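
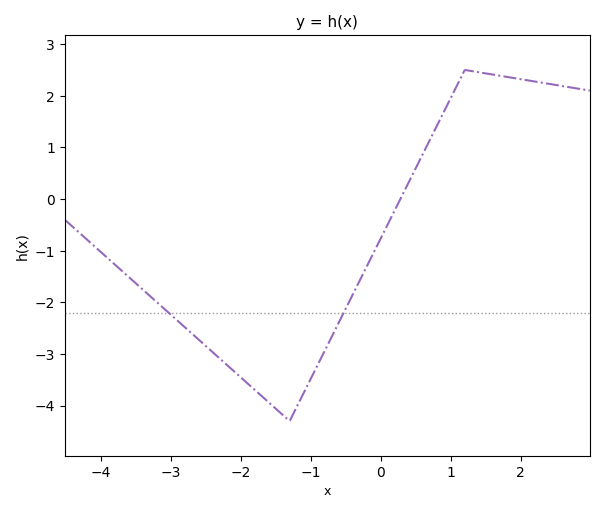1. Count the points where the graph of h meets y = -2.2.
2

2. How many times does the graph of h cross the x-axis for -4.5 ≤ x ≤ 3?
1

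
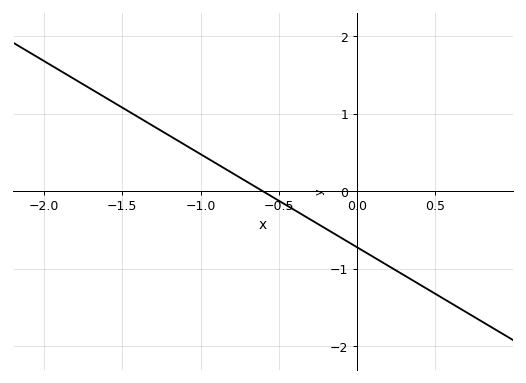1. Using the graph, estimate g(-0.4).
-0.24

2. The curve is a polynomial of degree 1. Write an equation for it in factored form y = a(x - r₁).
y = -1.2(x + 0.6)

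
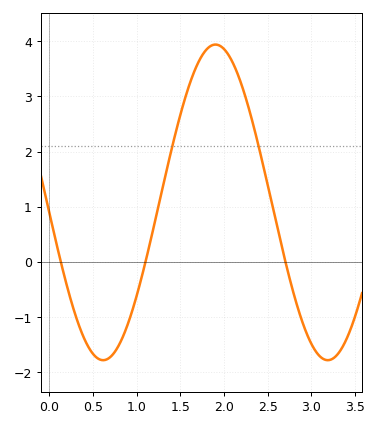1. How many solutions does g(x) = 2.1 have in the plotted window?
2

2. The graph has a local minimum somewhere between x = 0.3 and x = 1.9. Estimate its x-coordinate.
0.6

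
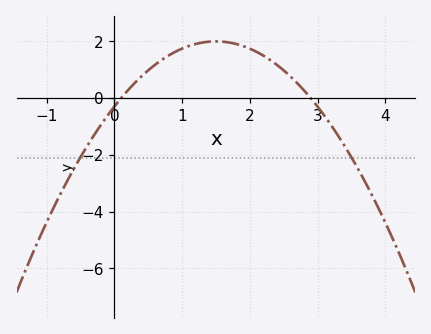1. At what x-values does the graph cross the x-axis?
0.1, 2.9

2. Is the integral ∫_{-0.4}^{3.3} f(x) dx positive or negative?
positive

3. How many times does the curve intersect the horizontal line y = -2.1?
2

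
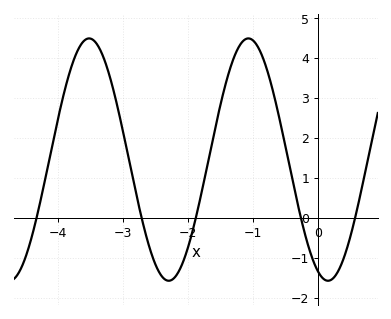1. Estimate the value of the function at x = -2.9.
1.37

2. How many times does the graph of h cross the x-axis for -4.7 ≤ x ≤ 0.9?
5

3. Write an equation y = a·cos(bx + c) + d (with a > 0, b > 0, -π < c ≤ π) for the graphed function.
y = 3.04cos(2.56x + 2.74) + 1.46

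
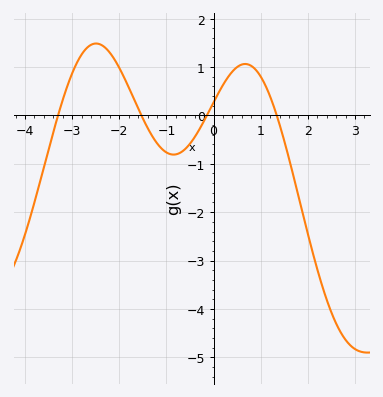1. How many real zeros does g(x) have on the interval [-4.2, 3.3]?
4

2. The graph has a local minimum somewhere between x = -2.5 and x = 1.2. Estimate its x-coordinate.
-0.846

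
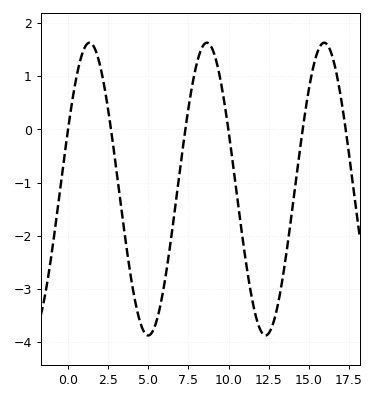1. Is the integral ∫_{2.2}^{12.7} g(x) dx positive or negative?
negative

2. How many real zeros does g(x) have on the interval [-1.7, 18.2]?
6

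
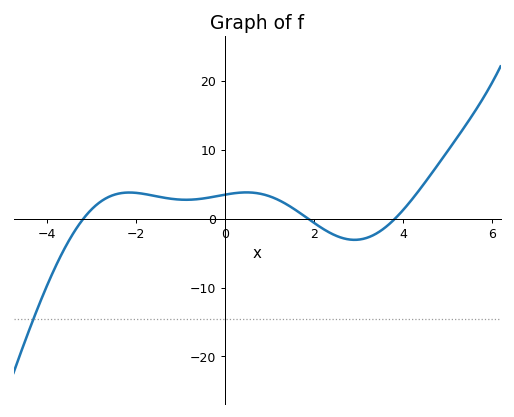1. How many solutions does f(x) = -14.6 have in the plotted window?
1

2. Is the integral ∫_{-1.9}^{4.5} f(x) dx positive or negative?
positive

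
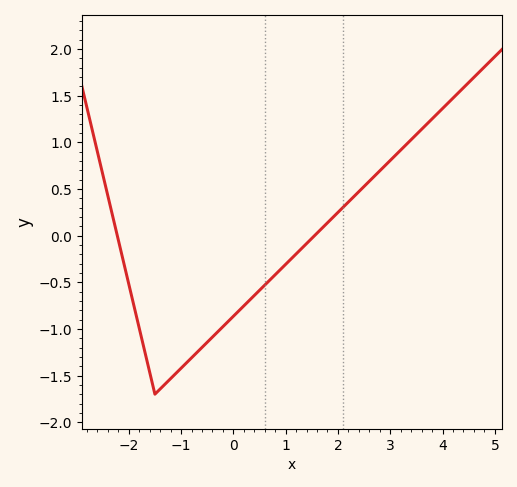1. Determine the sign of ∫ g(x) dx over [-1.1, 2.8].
negative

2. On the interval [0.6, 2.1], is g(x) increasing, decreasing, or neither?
increasing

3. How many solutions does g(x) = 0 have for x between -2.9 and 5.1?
2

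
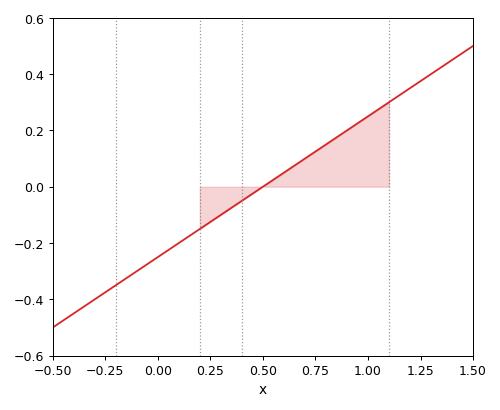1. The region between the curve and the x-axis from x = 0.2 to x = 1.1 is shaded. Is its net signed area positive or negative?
positive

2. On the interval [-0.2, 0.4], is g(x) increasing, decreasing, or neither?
increasing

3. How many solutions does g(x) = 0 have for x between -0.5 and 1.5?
1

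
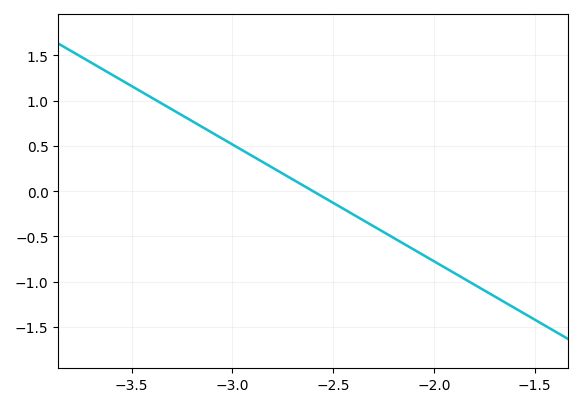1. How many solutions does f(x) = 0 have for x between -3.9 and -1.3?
1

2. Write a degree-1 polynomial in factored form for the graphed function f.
y = -1.29(x + 2.6)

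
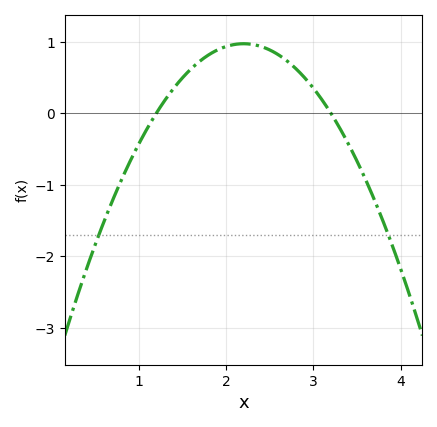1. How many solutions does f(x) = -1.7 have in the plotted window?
2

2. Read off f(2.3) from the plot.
1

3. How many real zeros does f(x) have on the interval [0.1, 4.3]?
2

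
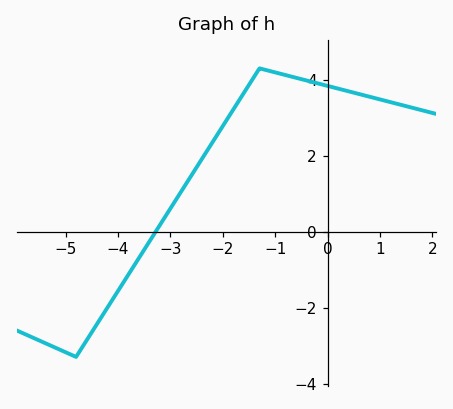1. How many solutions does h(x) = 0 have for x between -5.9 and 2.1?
1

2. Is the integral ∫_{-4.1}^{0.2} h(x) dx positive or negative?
positive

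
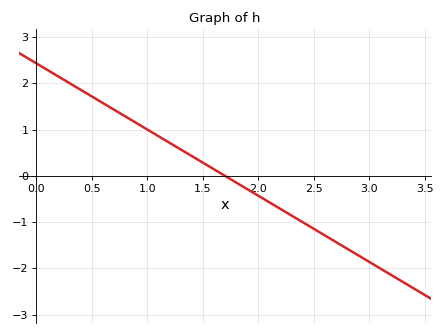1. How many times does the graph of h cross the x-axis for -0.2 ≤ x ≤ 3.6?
1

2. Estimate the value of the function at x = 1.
1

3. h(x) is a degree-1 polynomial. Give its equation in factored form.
y = -1.43(x - 1.7)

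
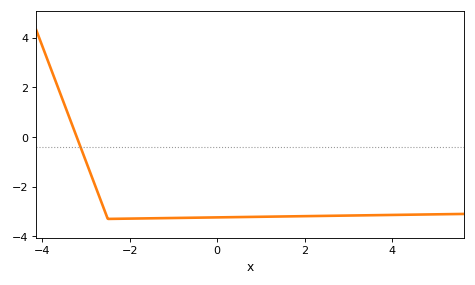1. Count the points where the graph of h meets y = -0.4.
1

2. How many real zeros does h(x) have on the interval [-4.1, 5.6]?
1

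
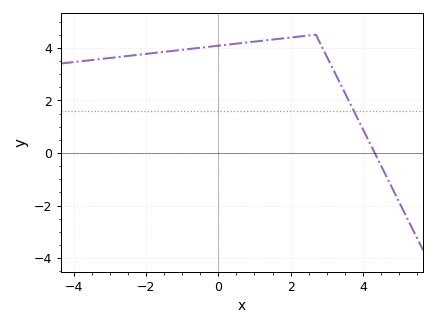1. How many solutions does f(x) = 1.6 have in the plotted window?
1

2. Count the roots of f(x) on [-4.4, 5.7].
1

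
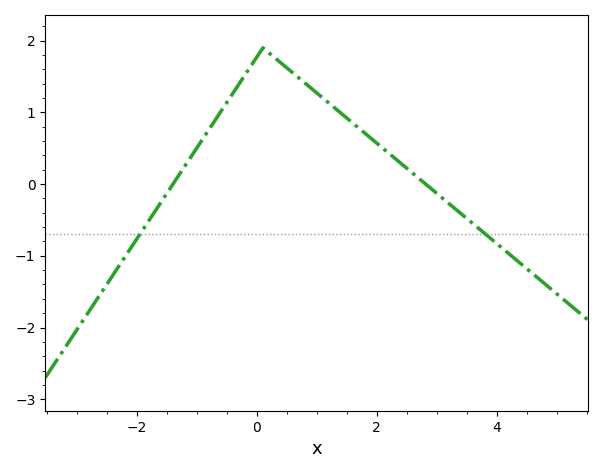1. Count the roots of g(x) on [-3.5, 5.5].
2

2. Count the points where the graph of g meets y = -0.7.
2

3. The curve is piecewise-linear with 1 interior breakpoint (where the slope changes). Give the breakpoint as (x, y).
(0.1, 1.9)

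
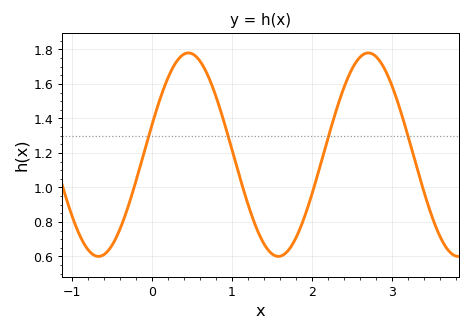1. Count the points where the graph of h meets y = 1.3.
4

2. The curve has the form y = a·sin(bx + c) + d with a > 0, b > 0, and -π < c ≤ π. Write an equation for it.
y = 0.59sin(2.8x + 0.29) + 1.19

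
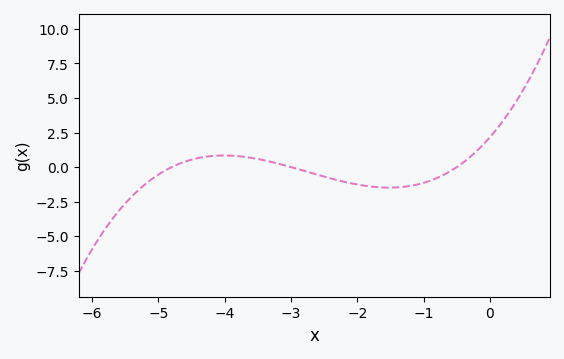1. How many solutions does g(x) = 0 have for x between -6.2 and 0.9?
3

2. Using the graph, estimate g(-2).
-1.2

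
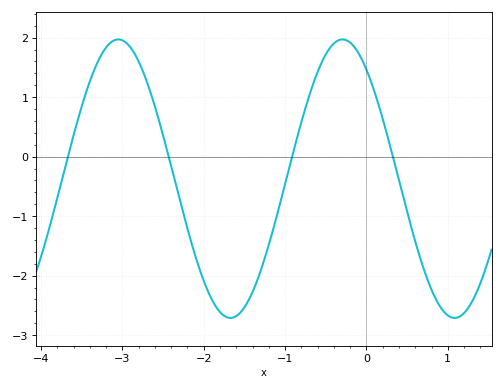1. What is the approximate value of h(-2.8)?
1.6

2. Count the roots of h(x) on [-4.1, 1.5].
4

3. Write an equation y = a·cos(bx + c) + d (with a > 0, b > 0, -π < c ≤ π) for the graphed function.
y = 2.34cos(2.3x + 0.67) - 0.37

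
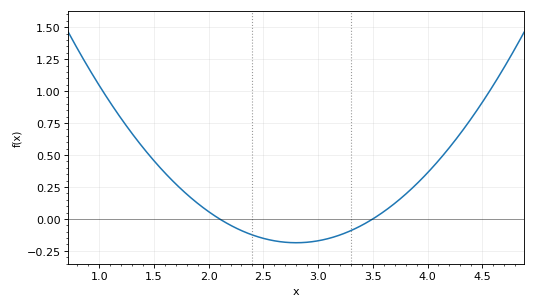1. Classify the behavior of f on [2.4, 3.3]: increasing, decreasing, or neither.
neither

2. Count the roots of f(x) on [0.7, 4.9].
2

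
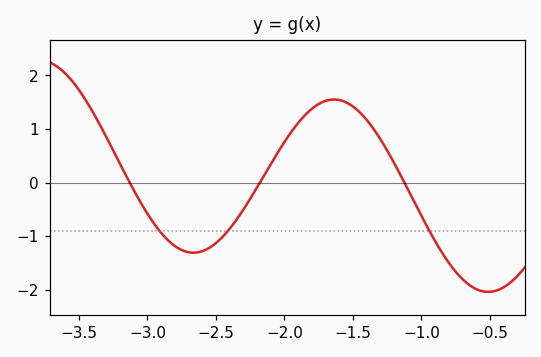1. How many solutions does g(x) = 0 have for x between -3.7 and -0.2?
3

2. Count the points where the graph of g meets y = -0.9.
3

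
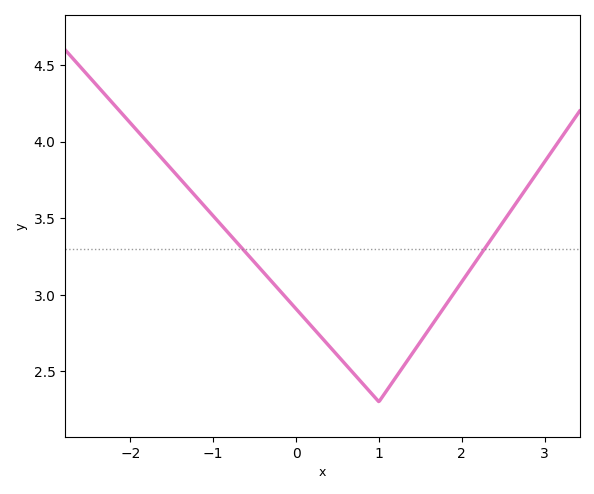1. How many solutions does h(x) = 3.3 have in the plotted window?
2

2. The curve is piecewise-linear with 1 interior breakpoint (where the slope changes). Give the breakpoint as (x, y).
(1, 2.3)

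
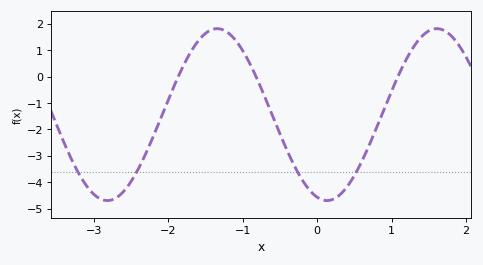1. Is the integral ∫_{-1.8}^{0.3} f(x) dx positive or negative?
negative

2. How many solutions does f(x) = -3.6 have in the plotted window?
4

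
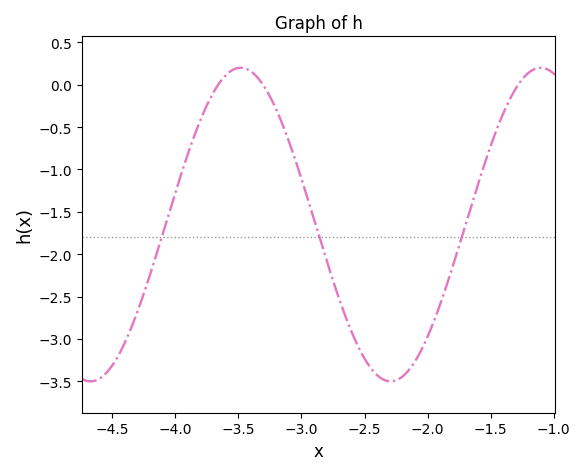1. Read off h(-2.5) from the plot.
-3.23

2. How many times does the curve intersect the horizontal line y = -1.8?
3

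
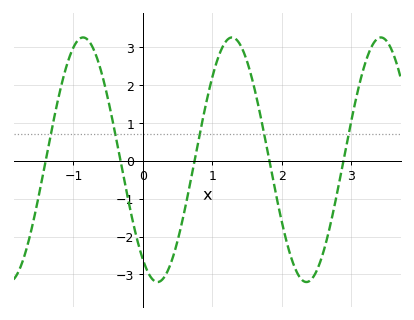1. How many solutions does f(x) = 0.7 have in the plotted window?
5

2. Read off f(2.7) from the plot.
-1.69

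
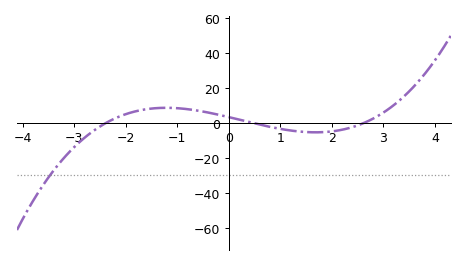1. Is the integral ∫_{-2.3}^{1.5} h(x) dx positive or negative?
positive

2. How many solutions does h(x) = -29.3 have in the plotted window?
1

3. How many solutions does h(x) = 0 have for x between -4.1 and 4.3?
3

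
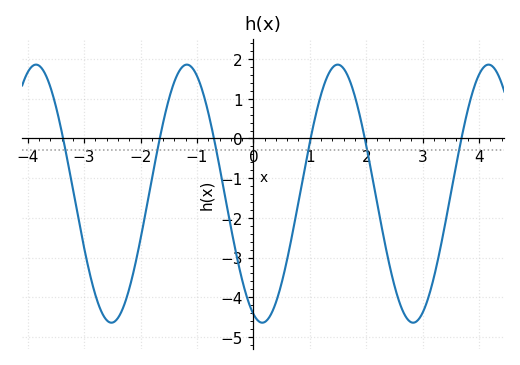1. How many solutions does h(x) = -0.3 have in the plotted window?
6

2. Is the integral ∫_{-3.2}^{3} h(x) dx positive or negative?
negative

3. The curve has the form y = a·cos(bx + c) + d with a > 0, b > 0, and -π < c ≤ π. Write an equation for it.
y = 3.25cos(2.35x + 2.77) - 1.39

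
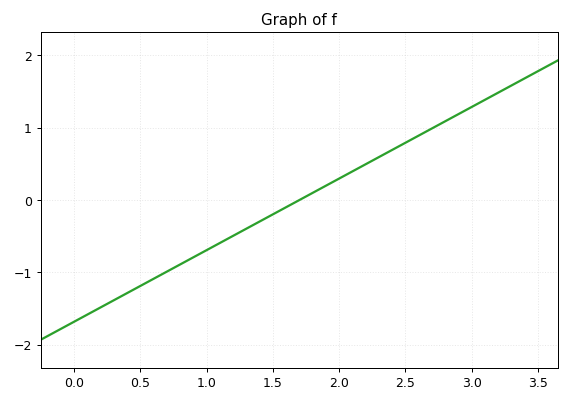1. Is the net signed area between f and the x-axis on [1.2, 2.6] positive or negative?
positive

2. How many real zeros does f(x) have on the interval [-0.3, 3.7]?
1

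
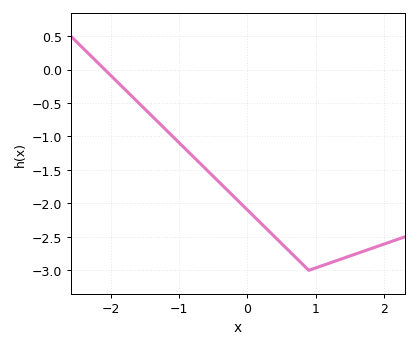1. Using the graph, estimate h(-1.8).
-0.3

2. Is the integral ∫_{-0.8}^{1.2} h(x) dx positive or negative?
negative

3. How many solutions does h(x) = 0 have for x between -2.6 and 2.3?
1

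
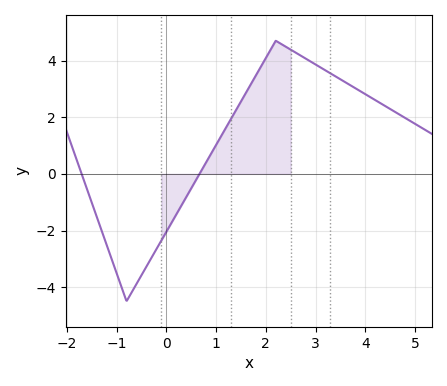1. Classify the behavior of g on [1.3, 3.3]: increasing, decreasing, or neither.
neither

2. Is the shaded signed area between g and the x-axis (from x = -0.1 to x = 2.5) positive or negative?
positive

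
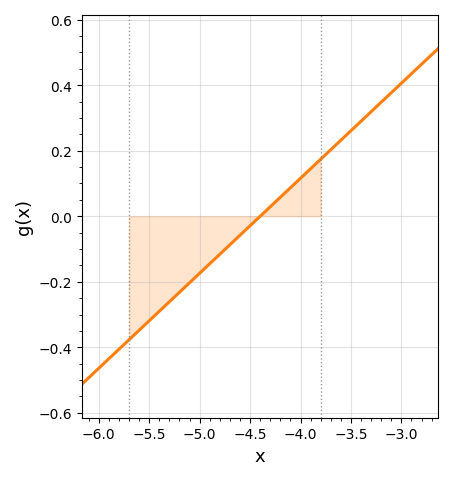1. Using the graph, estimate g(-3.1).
0.377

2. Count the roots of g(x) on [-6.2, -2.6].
1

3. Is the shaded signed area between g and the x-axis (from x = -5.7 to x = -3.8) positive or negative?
negative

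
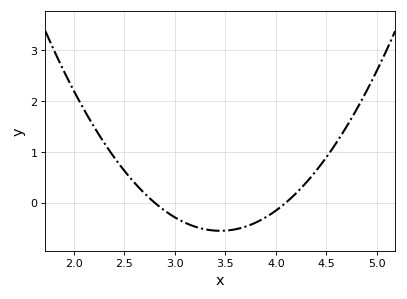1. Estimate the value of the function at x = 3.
-0.288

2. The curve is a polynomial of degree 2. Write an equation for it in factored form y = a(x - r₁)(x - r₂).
y = 1.31(x - 2.8)(x - 4.1)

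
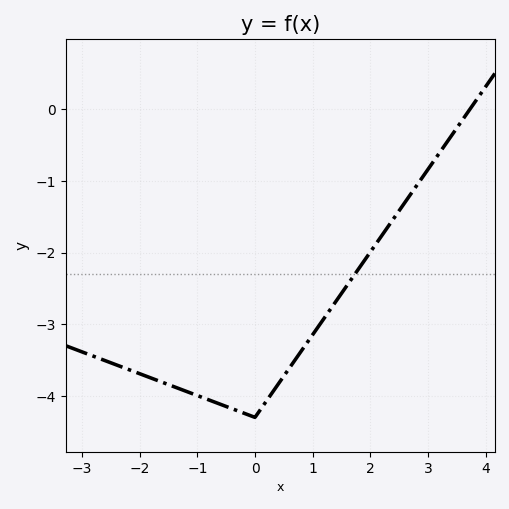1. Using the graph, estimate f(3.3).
-0.5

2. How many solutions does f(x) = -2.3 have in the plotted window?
1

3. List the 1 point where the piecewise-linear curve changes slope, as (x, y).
(0, -4.3)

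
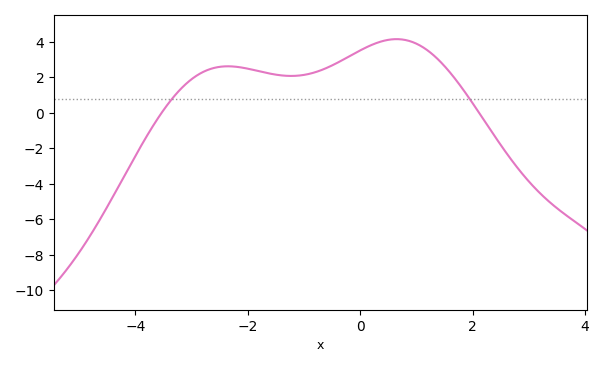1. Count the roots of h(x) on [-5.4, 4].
2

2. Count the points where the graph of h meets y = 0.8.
2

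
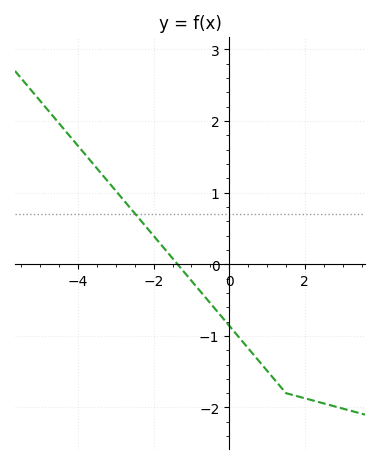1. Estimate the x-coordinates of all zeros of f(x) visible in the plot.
-1.4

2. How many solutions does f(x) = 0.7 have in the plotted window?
1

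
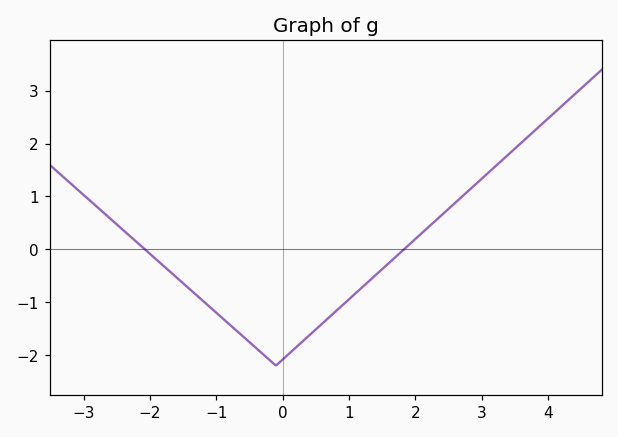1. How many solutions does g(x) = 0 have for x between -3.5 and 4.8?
2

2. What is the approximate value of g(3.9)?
2.36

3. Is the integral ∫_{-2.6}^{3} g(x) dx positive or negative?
negative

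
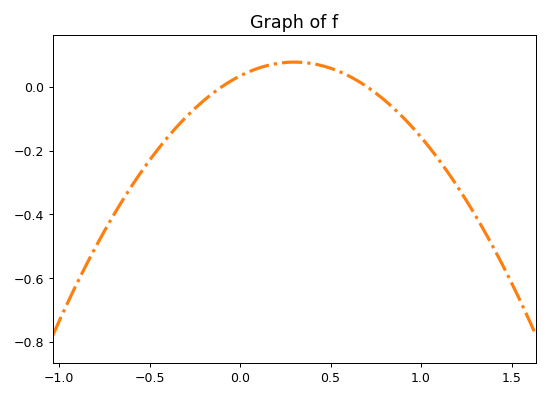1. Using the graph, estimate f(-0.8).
-0.504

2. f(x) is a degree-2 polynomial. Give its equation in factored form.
y = -0.48(x + 0.1)(x - 0.7)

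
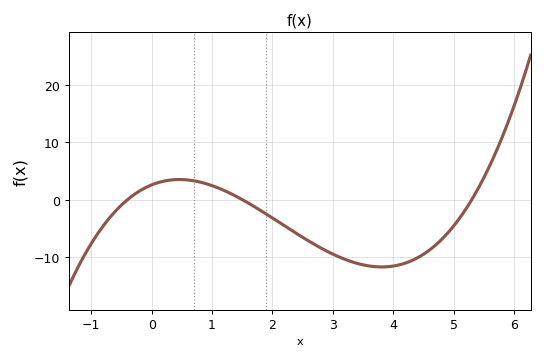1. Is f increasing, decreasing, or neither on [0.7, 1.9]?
decreasing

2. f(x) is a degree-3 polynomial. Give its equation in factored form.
y = 0.81(x + 0.4)(x - 1.5)(x - 5.3)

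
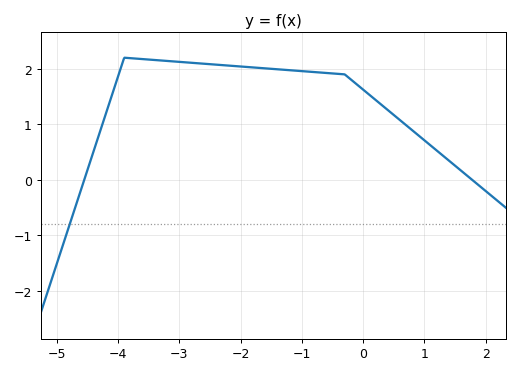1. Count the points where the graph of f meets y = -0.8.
1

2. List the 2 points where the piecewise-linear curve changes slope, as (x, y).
(-3.9, 2.2); (-0.3, 1.9)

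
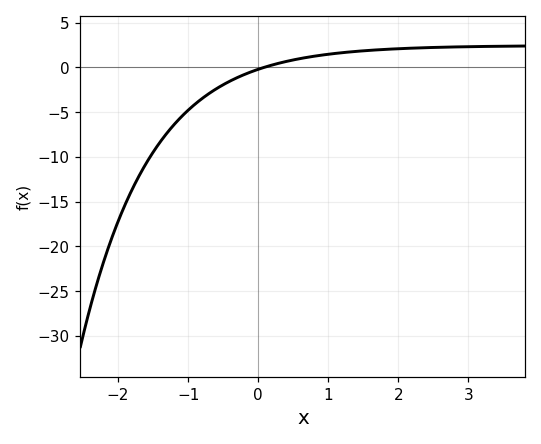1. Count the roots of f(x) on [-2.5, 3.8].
1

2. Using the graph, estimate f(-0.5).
-2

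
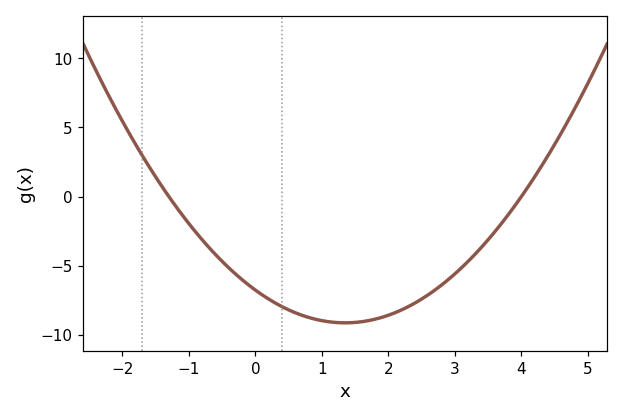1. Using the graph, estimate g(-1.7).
2.96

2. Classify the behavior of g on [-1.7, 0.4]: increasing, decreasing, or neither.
decreasing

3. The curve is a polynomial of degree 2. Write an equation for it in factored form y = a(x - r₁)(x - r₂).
y = 1.3(x + 1.3)(x - 4)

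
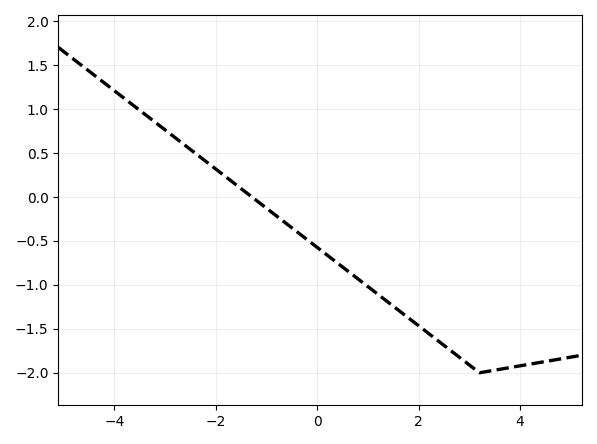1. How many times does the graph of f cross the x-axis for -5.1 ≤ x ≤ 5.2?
1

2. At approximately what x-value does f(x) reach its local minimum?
3.2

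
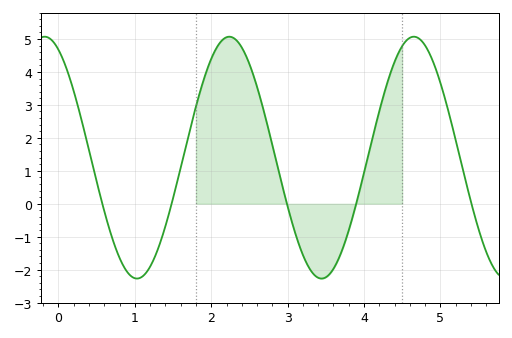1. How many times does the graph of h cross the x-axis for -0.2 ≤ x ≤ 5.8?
5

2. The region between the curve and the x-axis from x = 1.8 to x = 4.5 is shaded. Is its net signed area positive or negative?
positive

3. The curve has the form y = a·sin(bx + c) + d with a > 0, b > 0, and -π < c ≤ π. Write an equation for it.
y = 3.67sin(2.6x + 2.04) + 1.4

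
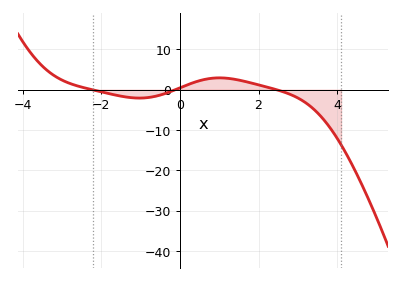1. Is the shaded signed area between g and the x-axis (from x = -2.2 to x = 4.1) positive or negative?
negative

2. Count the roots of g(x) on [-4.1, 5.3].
3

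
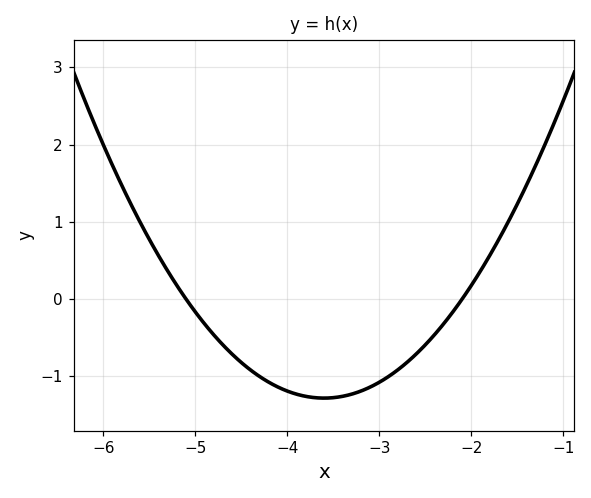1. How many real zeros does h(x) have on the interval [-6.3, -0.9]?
2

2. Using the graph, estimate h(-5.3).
0.4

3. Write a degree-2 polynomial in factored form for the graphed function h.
y = 0.57(x + 5.1)(x + 2.1)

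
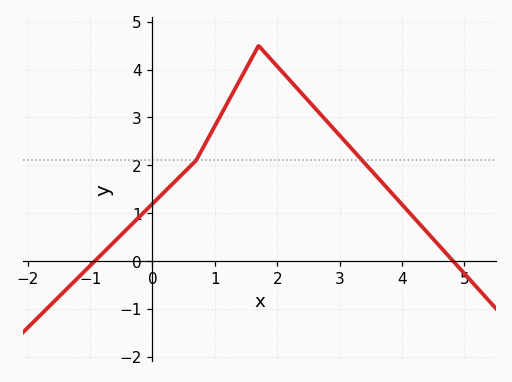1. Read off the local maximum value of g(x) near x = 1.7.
4.5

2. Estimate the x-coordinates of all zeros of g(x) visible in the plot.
-0.921, 4.82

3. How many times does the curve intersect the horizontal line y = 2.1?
2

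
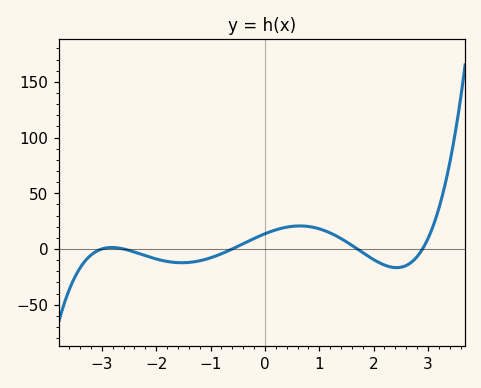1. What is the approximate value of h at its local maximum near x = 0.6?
20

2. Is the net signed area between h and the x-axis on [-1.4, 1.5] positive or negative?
positive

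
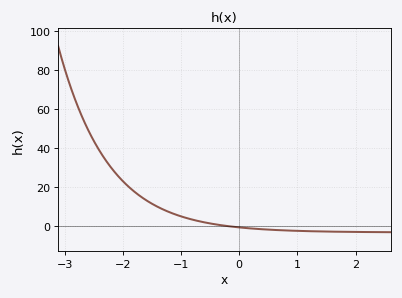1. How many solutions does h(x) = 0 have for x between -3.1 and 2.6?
1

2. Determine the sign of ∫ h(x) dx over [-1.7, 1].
positive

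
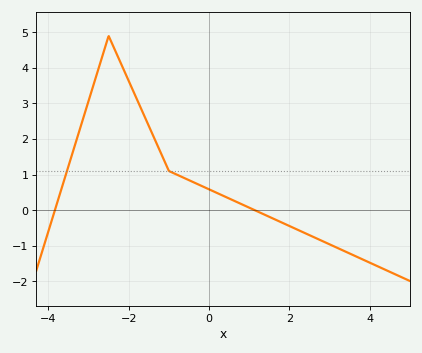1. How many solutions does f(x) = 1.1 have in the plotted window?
2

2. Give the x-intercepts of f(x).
-3.84, 1.13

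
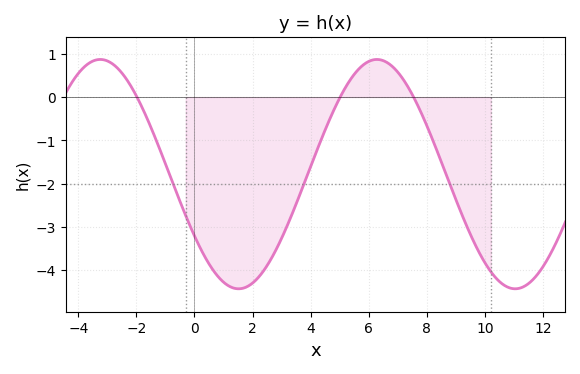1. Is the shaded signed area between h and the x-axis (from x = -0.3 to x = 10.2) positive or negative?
negative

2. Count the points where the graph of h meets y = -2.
3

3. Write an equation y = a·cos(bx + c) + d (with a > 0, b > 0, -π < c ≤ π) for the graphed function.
y = 2.65cos(0.66x + 2.14) - 1.78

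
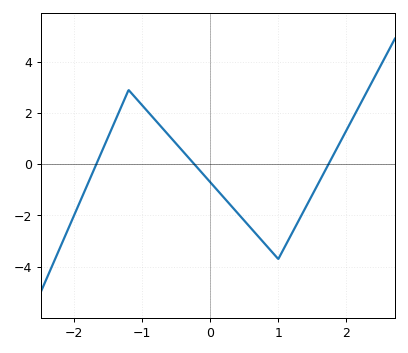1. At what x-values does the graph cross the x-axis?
-1.7, -0.2, 1.7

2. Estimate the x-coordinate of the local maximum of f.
-1.2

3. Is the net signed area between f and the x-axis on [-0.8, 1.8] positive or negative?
negative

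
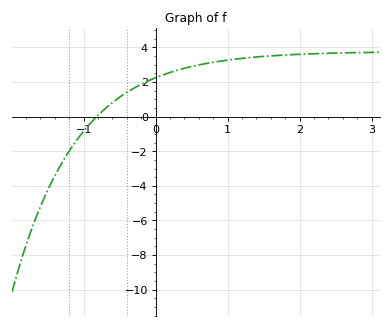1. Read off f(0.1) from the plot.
2.4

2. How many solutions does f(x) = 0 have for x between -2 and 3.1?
1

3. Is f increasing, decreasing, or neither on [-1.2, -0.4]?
increasing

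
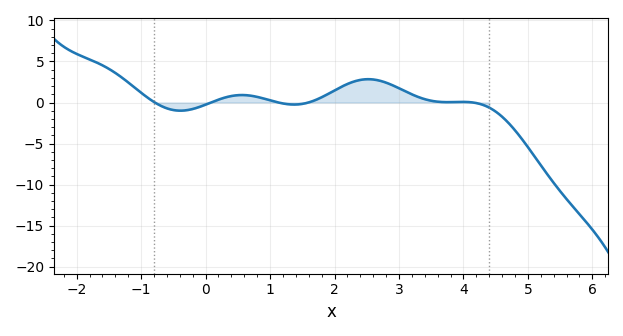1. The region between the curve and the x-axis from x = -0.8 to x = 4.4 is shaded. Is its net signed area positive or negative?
positive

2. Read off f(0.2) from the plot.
0.5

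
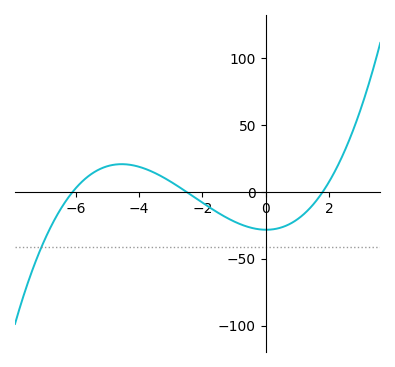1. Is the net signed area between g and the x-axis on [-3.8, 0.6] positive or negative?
negative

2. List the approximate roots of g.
-6, -2.4, 1.8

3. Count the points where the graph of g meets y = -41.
1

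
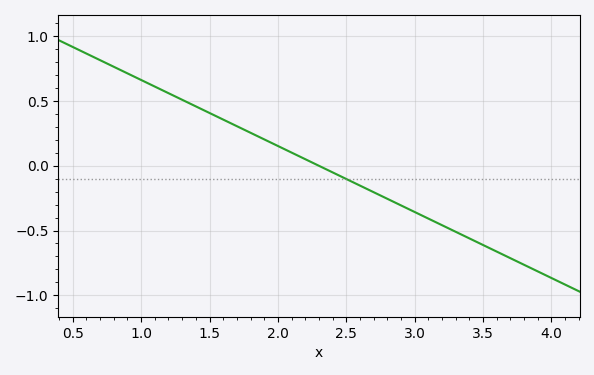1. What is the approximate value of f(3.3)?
-0.51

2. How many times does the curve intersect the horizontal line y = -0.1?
1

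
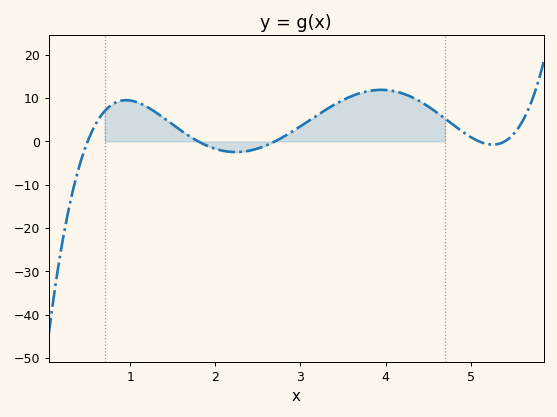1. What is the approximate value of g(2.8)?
1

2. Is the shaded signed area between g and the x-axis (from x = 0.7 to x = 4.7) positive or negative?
positive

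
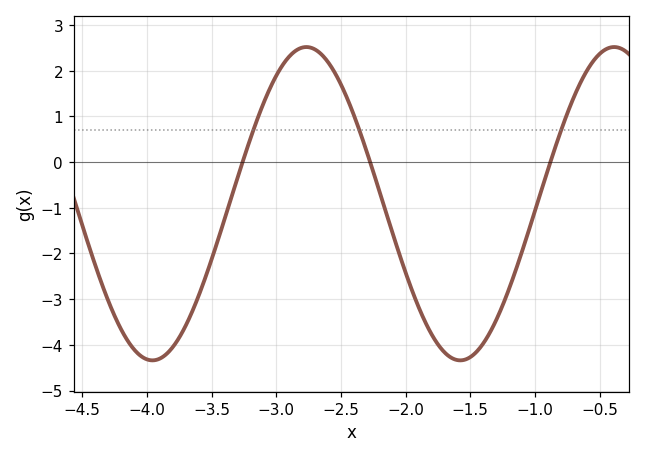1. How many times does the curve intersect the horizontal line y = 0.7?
3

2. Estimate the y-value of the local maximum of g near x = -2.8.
2.52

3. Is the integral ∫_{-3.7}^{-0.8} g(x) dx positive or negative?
negative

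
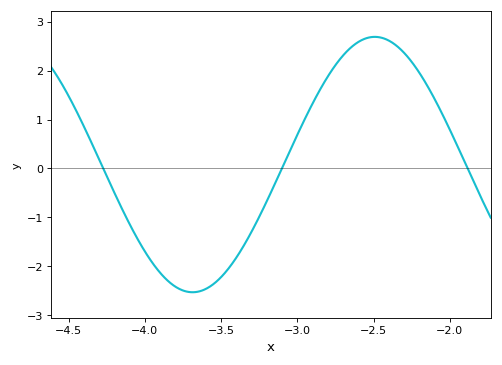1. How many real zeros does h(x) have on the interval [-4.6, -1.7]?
3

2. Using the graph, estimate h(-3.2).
-0.7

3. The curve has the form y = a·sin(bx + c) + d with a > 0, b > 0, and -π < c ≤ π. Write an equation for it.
y = 2.61sin(2.6x + 1.8) + 0.08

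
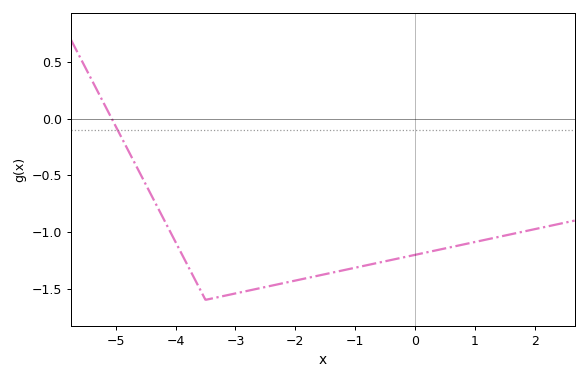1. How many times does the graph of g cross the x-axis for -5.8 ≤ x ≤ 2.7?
1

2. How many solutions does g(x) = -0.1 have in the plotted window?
1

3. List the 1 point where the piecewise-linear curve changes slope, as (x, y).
(-3.5, -1.6)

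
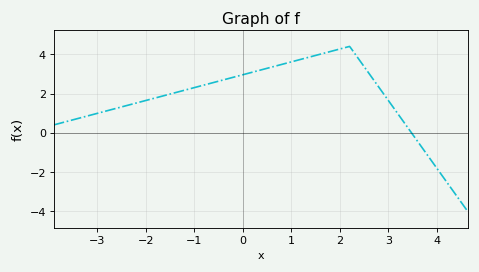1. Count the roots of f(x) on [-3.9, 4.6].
1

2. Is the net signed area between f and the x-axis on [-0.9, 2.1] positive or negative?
positive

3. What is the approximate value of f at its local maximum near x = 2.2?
4.4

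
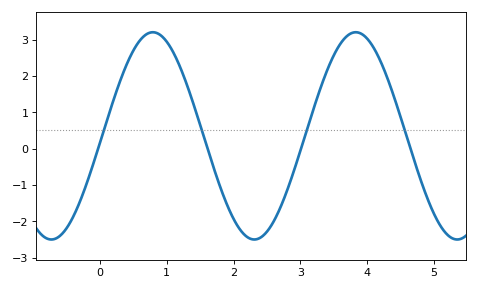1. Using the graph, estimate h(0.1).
0.741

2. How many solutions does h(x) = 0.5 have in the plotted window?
4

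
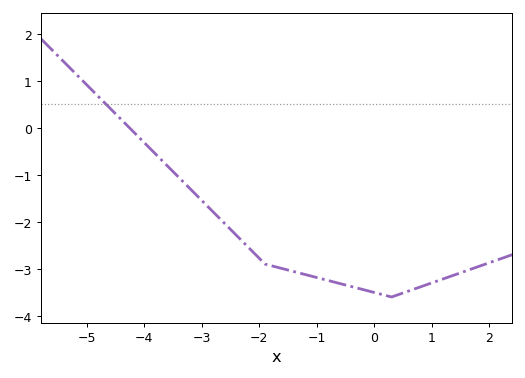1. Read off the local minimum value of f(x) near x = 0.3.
-3.6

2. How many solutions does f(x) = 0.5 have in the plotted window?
1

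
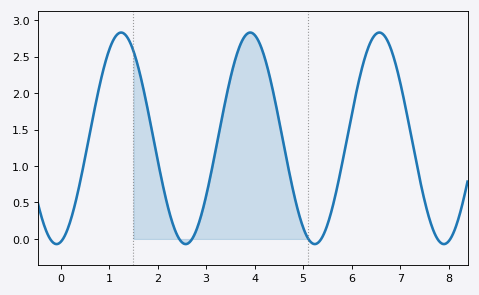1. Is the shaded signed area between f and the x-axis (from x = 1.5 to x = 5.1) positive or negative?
positive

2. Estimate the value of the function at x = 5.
0.15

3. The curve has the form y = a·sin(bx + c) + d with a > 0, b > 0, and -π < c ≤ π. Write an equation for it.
y = 1.45sin(2.4x - 1.4) + 1.38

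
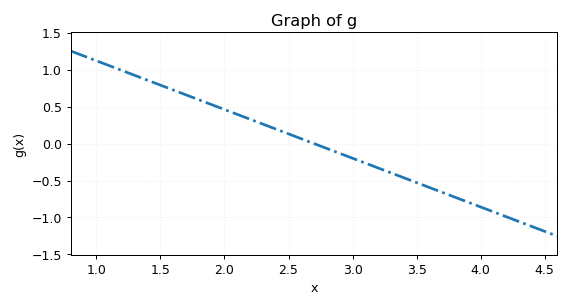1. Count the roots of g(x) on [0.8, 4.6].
1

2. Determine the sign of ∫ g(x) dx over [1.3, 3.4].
positive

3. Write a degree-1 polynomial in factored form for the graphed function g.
y = -0.66(x - 2.7)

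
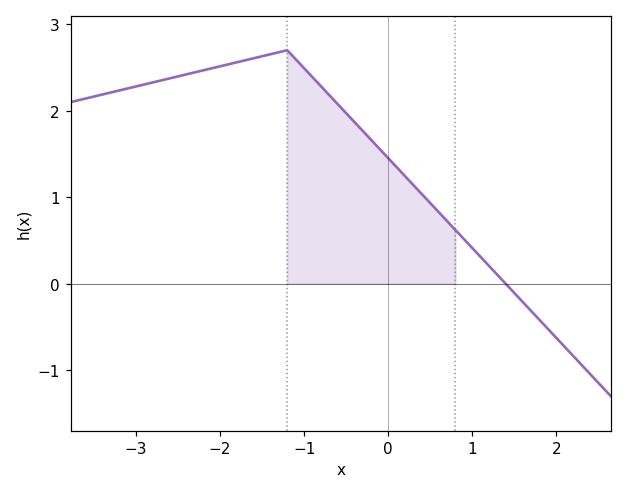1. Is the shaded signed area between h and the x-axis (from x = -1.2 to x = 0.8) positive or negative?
positive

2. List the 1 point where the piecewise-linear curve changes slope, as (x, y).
(-1.2, 2.7)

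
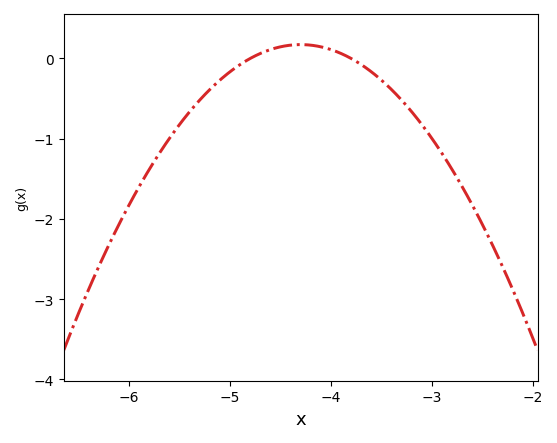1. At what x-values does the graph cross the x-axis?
-4.8, -3.8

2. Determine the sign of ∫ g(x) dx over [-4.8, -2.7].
negative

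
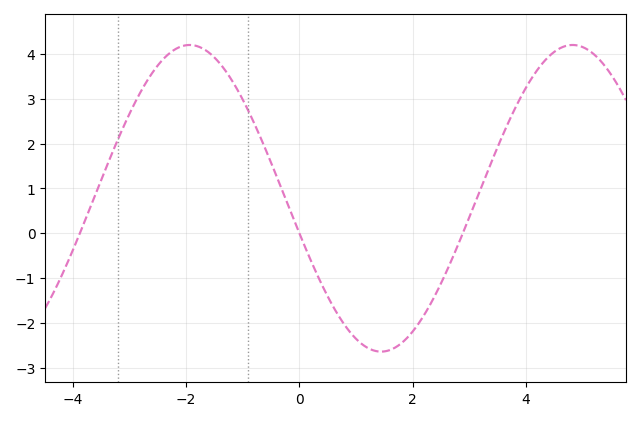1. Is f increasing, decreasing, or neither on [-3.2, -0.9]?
neither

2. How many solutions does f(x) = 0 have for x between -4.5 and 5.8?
3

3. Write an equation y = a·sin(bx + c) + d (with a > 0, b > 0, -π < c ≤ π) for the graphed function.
y = 3.42sin(0.93x - 2.91) + 0.78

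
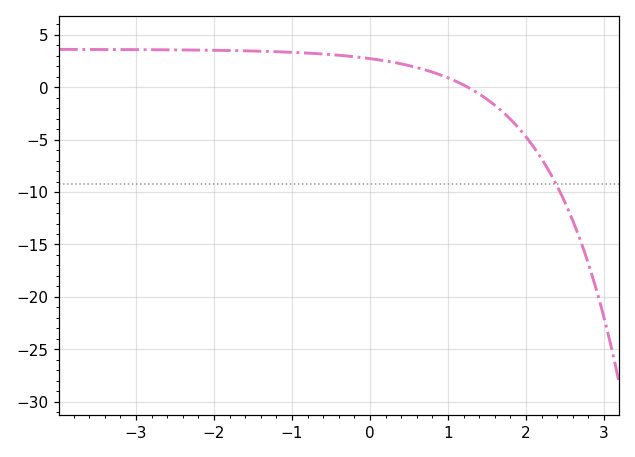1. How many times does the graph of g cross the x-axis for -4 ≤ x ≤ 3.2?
1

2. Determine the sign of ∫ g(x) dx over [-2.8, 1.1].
positive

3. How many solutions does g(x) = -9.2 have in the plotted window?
1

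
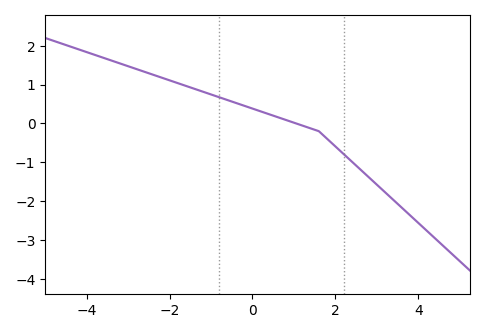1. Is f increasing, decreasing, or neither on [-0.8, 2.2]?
decreasing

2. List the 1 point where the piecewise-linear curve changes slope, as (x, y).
(1.6, -0.2)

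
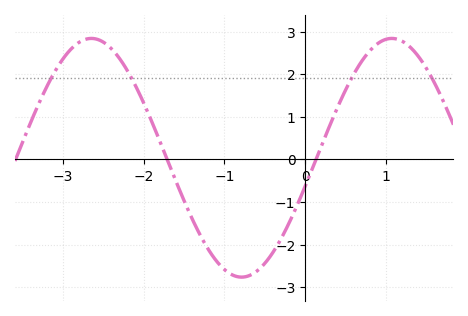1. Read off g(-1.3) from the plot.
-1.77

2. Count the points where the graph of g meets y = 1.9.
4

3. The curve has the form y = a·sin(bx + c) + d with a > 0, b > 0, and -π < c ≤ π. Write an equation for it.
y = 2.8sin(1.69x - 0.242) + 0.04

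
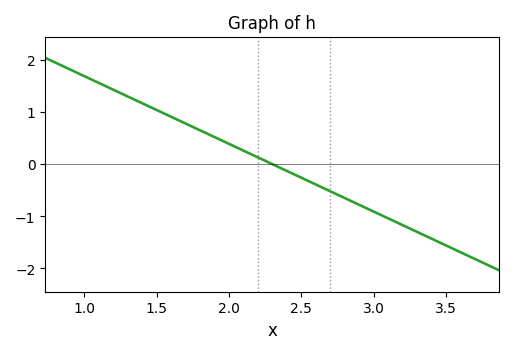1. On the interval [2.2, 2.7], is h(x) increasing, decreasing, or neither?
decreasing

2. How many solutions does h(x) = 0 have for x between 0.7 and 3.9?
1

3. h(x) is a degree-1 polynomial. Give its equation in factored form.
y = -1.3(x - 2.3)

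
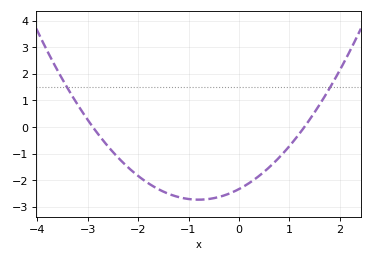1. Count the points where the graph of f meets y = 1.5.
2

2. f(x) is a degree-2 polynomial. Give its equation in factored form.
y = 0.62(x + 2.9)(x - 1.3)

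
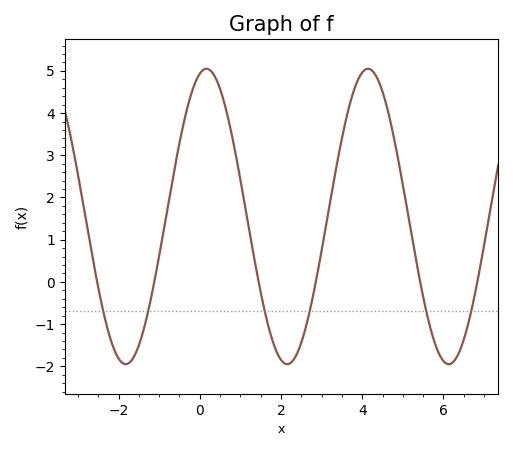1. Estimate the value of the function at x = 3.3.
2.4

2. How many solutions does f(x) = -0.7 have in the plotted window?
6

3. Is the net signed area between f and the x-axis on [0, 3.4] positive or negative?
positive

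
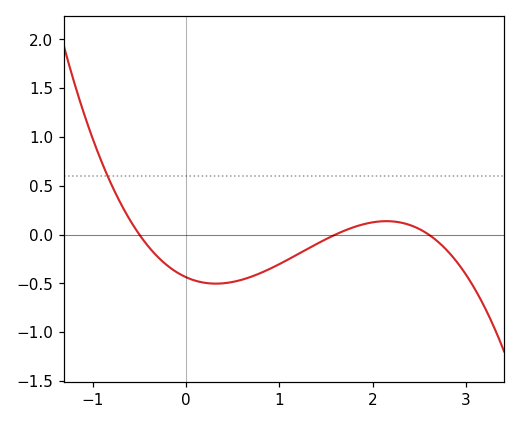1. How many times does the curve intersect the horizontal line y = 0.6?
1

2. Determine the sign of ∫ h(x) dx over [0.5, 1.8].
negative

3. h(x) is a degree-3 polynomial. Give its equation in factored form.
y = -0.21(x + 0.5)(x - 1.6)(x - 2.6)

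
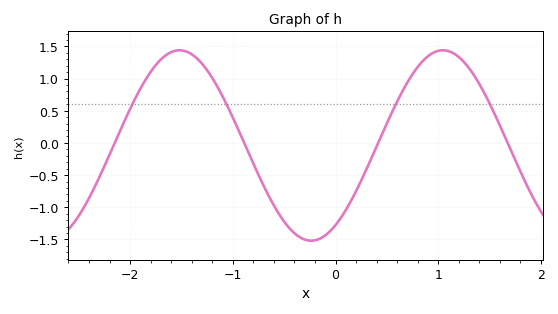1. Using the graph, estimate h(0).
-1.28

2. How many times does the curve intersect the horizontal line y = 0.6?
4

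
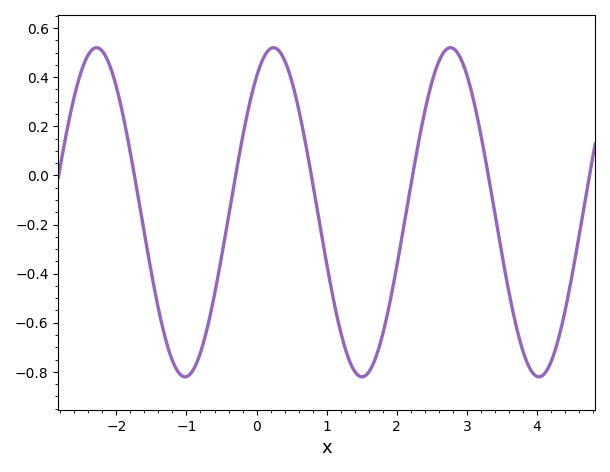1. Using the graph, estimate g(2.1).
-0.2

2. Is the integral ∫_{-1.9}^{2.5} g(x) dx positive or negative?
negative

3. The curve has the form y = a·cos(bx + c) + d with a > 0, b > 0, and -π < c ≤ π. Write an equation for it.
y = 0.67cos(2.5x - 0.6) - 0.15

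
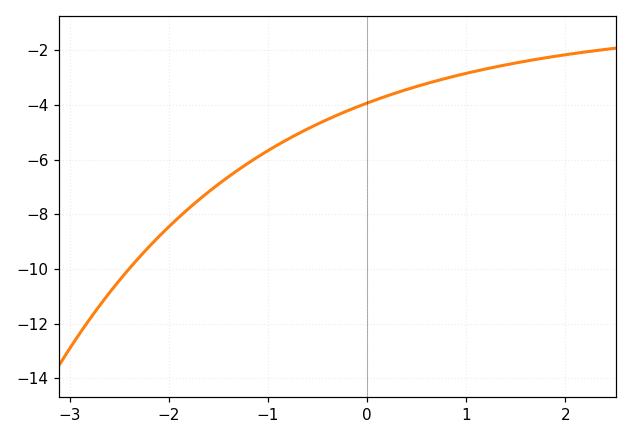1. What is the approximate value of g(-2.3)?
-9.58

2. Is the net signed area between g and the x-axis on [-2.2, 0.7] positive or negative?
negative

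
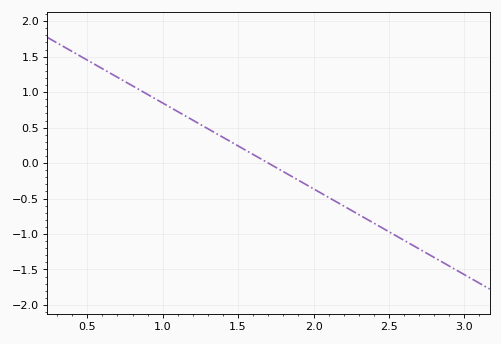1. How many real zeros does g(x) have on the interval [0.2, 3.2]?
1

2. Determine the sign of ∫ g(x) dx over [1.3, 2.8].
negative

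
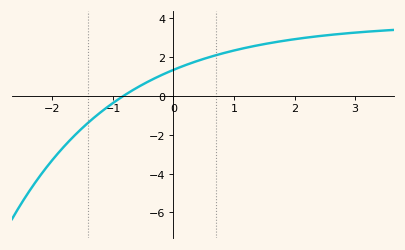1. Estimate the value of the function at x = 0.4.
1.8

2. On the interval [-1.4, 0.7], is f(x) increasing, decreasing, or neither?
increasing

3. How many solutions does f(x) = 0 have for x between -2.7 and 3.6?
1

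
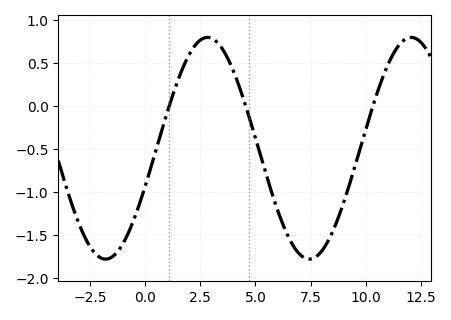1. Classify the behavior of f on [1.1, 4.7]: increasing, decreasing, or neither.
neither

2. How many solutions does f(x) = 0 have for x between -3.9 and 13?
3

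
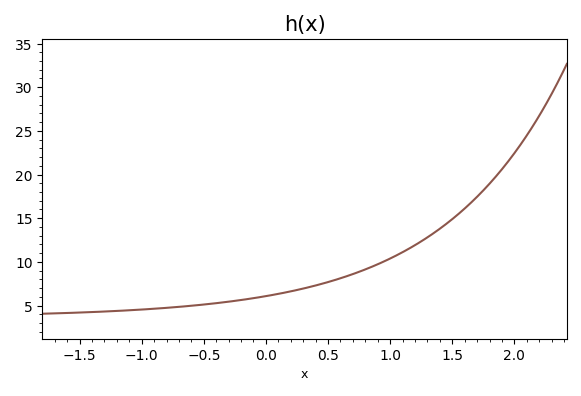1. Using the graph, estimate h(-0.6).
5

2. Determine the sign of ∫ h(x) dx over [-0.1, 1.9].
positive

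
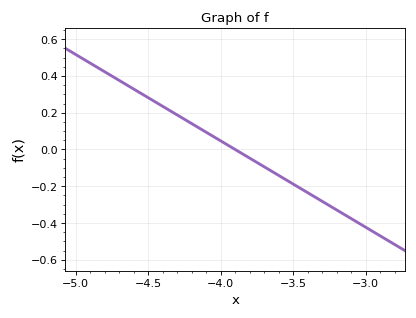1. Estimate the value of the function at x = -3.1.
-0.38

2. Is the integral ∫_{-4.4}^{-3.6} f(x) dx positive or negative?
positive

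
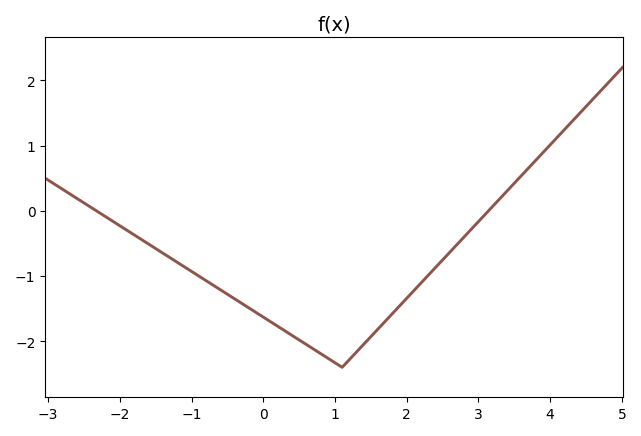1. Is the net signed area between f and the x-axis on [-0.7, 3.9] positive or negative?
negative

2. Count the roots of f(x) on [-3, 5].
2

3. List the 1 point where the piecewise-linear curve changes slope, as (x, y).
(1.1, -2.4)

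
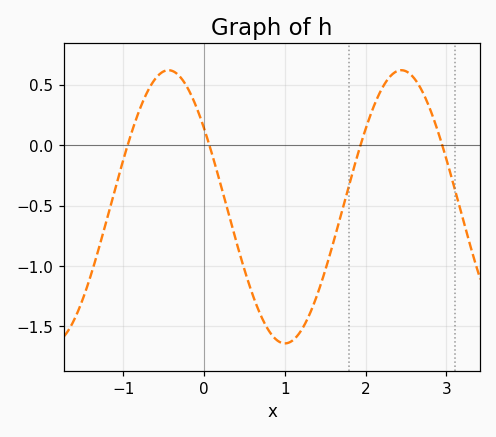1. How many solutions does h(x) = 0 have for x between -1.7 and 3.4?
4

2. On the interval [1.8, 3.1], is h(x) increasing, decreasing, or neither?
neither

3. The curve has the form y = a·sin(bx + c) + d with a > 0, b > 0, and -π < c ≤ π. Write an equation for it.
y = 1.13sin(2.2x + 2.5) - 0.51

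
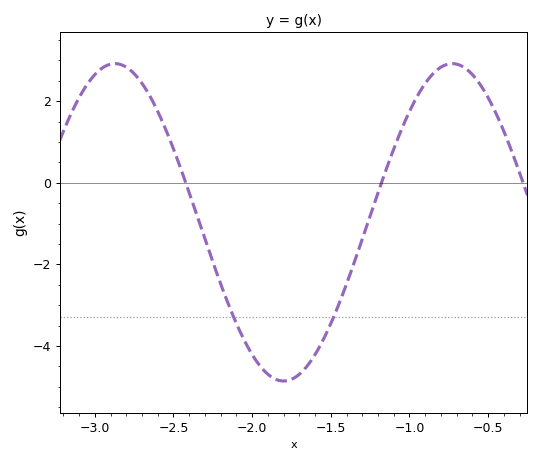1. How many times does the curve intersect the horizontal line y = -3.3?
2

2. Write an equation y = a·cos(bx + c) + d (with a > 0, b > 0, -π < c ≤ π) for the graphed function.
y = 3.89cos(2.93x + 2.13) - 0.97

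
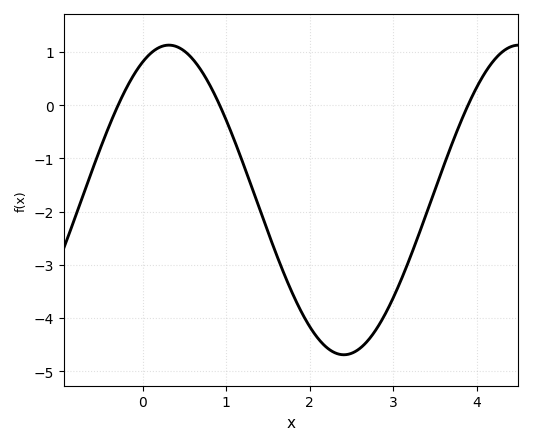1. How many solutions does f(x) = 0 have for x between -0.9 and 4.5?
3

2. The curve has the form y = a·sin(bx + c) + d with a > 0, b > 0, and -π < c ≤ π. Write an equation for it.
y = 2.91sin(1.5x + 1.1) - 1.78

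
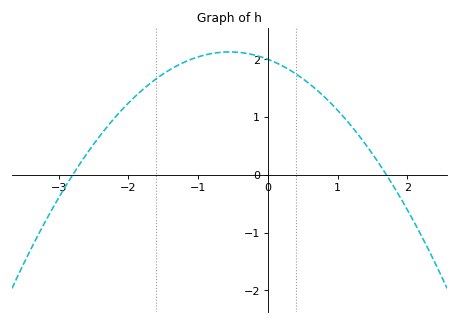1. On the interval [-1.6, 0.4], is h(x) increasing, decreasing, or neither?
neither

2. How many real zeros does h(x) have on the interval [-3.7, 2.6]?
2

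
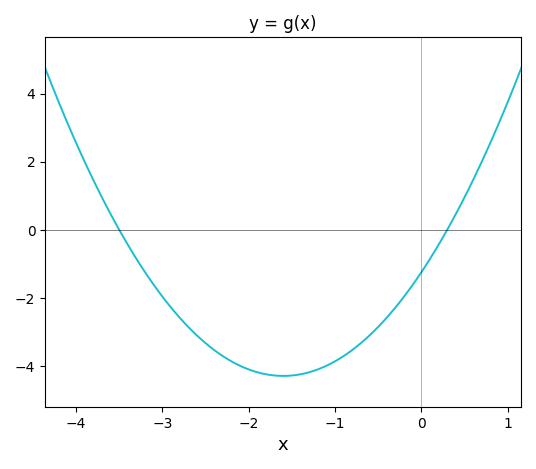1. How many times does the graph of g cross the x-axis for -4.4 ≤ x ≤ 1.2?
2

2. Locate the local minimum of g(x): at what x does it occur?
-1.6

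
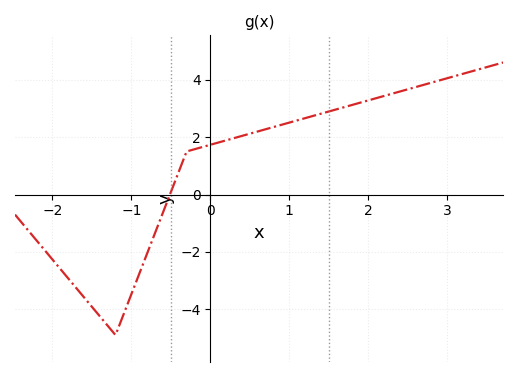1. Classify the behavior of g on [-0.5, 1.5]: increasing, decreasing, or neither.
increasing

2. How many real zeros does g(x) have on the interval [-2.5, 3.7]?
1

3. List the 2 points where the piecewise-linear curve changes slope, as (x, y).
(-1.2, -4.9); (-0.3, 1.5)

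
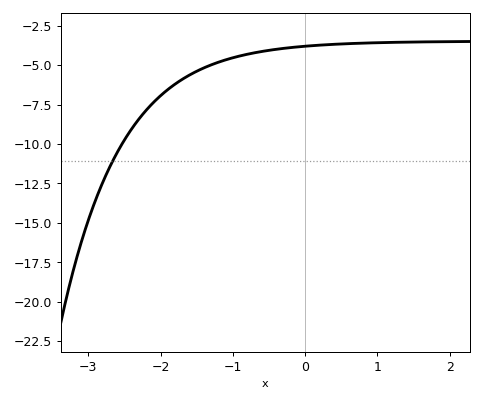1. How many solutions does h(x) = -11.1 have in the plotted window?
1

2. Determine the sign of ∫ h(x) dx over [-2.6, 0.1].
negative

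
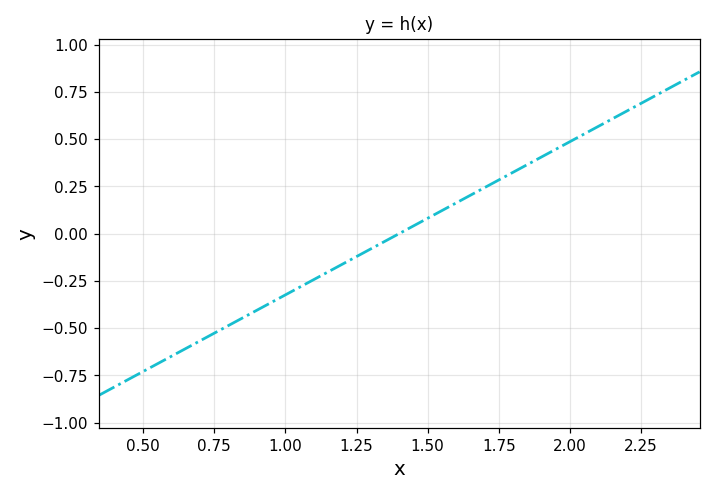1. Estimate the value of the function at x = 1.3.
-0.081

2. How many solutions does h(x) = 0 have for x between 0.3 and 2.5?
1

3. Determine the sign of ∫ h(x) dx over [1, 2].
positive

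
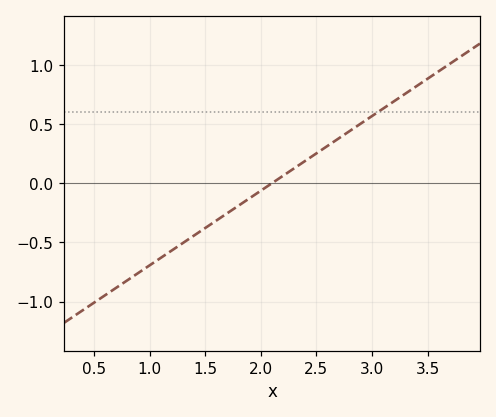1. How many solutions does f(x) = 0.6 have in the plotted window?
1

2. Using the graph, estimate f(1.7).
-0.252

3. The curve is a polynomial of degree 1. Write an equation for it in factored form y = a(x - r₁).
y = 0.63(x - 2.1)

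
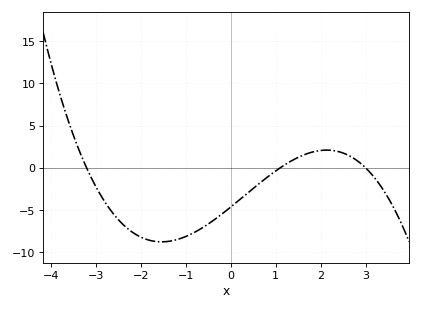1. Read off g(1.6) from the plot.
1.5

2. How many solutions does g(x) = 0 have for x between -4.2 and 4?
3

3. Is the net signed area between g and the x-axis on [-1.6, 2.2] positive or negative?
negative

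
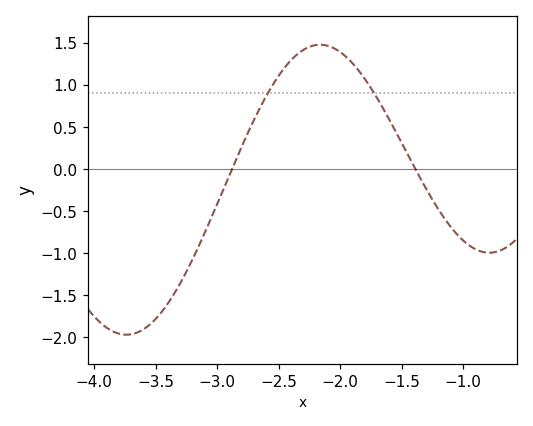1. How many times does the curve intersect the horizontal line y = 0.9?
2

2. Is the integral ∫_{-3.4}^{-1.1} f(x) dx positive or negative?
positive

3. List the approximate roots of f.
-2.9, -1.4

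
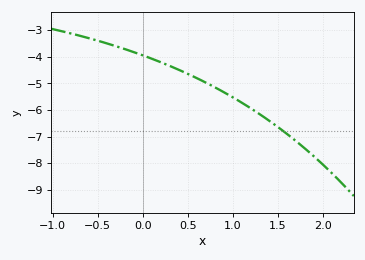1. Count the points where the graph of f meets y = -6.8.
1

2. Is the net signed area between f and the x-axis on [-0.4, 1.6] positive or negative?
negative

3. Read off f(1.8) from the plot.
-7.4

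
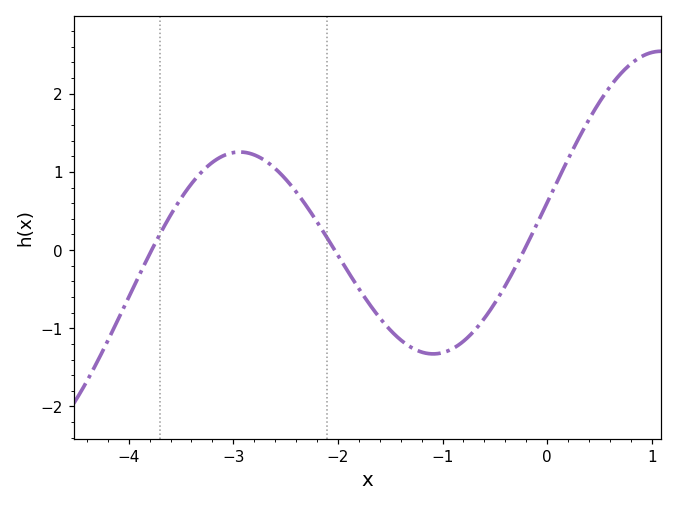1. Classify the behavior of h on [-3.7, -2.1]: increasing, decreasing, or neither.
neither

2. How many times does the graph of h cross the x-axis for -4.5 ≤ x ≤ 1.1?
3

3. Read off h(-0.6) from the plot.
-0.9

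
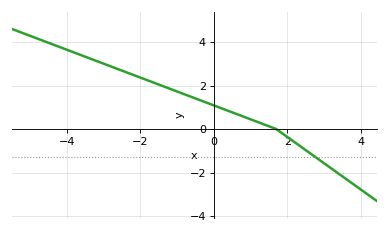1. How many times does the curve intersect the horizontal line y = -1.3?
1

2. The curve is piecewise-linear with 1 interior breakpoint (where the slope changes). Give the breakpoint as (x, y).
(1.7, 0)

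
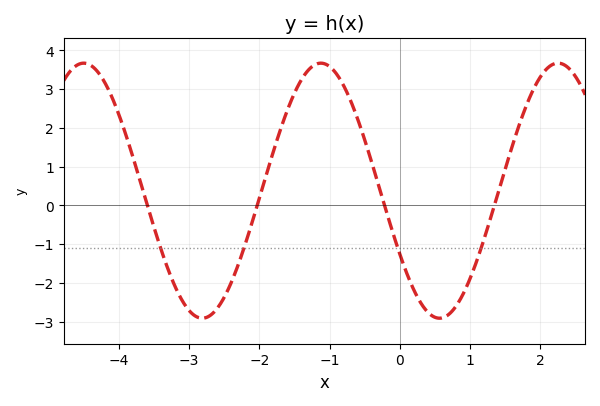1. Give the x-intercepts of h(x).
-3.59, -2.03, -0.217, 1.35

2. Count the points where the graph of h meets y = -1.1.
4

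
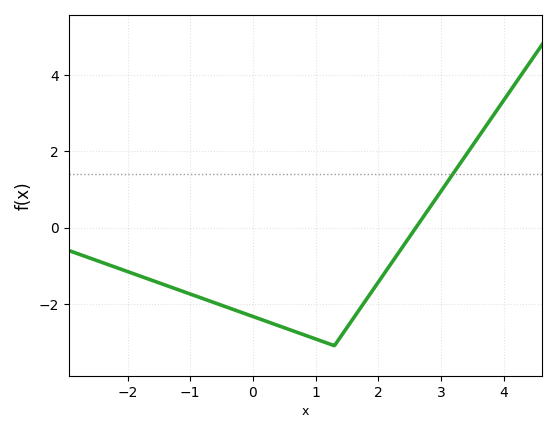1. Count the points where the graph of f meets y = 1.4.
1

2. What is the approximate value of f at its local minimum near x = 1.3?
-3.1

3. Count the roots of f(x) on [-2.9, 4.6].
1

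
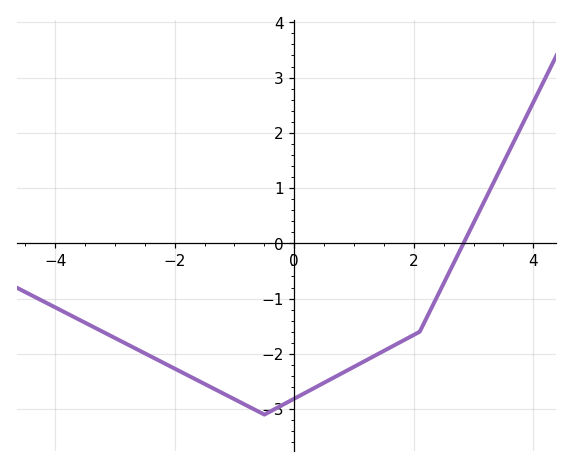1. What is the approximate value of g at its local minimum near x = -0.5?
-3.1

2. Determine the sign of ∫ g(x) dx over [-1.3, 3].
negative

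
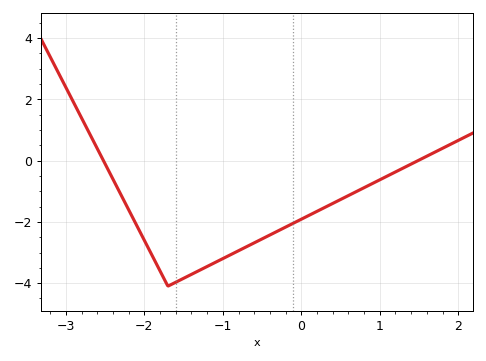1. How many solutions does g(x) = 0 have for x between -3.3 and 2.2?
2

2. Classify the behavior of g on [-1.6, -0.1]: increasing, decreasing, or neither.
increasing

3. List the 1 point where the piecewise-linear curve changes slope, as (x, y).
(-1.7, -4.1)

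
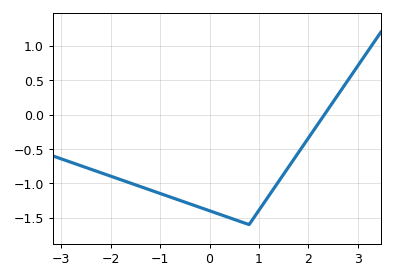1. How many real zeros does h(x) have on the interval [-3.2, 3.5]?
1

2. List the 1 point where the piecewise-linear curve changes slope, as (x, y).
(0.8, -1.6)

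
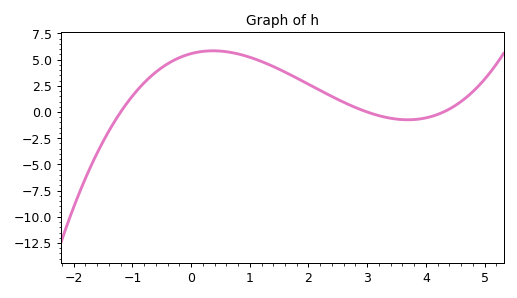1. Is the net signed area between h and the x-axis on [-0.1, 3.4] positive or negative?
positive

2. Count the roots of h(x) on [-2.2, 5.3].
3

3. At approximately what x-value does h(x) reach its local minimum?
3.69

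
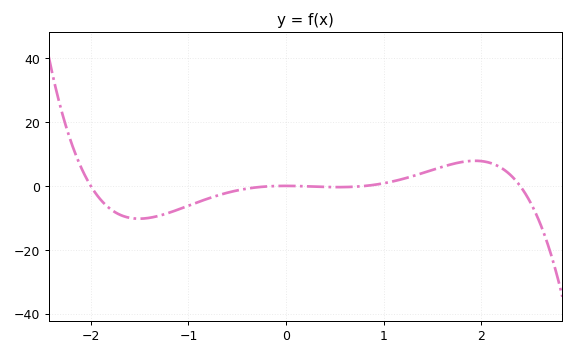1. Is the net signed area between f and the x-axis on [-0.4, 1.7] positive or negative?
positive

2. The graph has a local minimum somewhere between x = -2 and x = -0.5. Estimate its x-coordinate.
-1.5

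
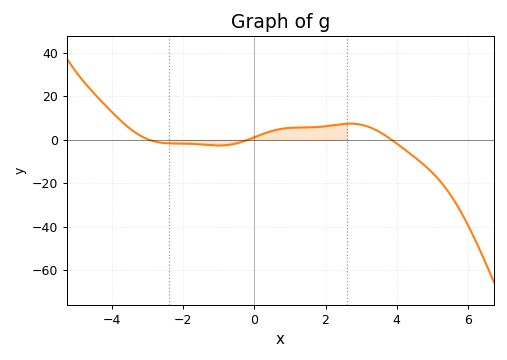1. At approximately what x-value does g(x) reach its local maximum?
2.6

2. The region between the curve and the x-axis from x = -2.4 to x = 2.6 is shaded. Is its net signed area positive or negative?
positive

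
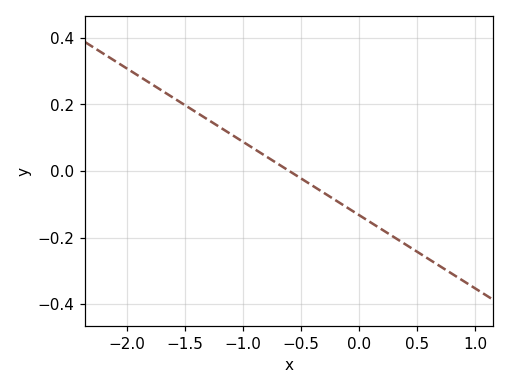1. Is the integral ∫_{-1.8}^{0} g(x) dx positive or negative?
positive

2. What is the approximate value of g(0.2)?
-0.18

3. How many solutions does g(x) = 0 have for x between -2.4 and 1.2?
1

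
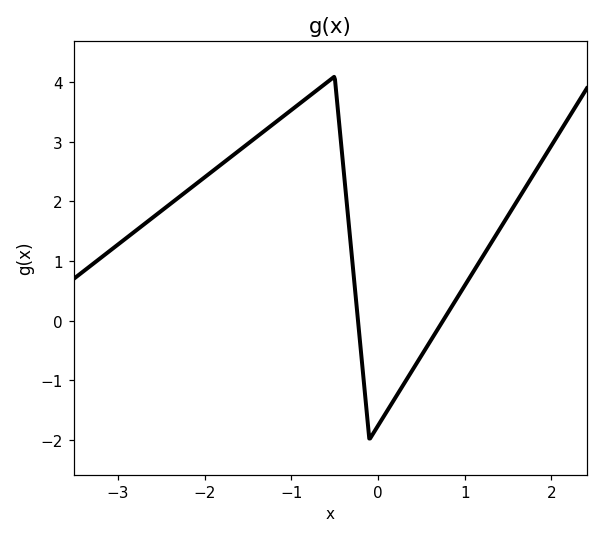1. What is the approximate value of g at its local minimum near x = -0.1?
-2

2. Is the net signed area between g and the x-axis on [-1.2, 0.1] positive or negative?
positive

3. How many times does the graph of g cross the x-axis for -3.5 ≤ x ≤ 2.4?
2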